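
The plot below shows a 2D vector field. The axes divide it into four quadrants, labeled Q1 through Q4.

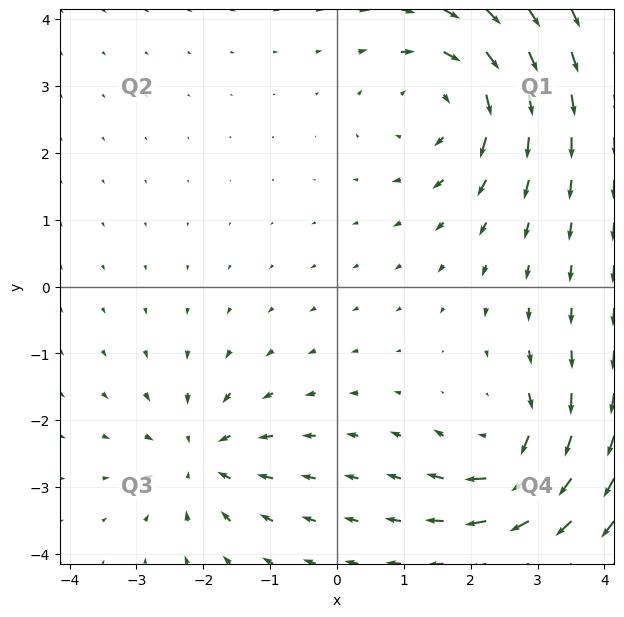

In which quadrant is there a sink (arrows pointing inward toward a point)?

The sink sits at approximately (-2.0, -2.5), which lies in quadrant Q3. The divergence there is about -5, negative as expected for a sink.

Q3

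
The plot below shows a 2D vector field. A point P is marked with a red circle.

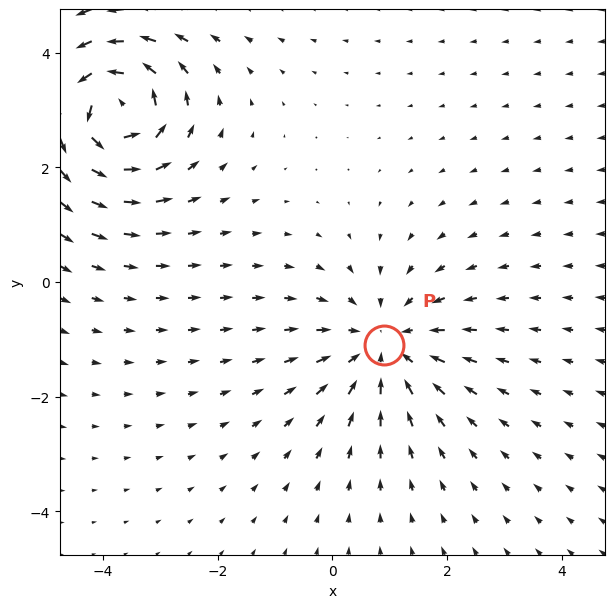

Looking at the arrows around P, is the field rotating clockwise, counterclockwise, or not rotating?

not rotating

Near P at (0.9, -1.1) the arrows show no circulation. The curl there is ≈0.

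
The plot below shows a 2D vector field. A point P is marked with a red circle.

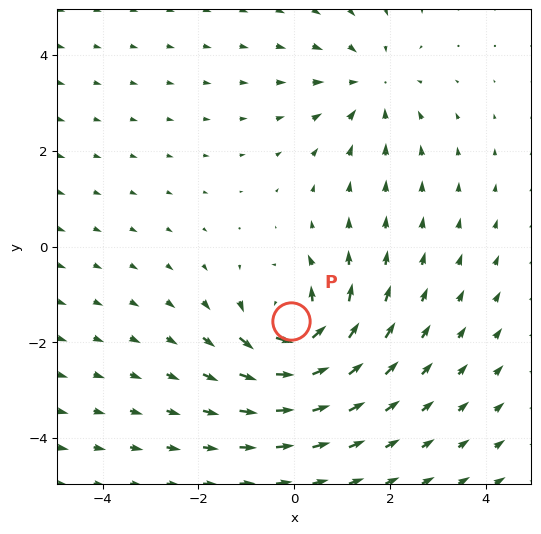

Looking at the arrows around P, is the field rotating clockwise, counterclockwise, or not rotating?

Near P at (-0.1, -1.6) the arrows circulate counterclockwise. The curl (z-component) there is about +6; positive curl means counterclockwise rotation.

counterclockwise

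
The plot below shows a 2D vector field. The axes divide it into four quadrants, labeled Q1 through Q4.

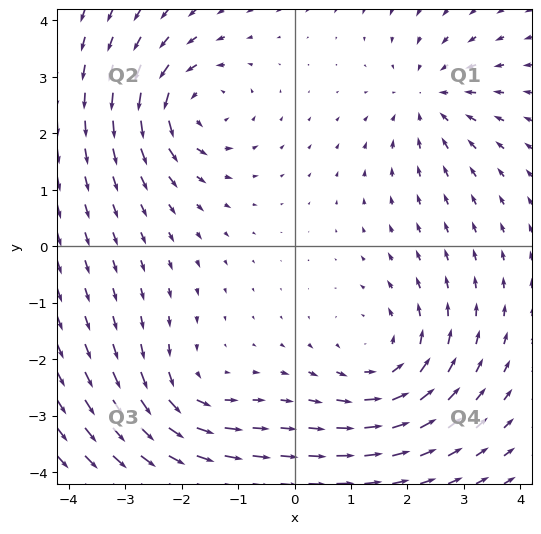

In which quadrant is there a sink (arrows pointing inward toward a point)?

Q1

The sink sits at approximately (2.4, 2.6), which lies in quadrant Q1. The divergence there is about -4, negative as expected for a sink.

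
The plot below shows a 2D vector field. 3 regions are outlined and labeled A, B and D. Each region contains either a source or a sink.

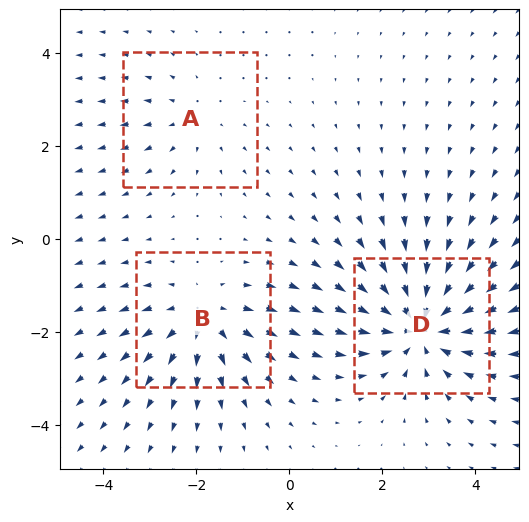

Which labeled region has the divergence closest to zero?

Divergence at each region's feature centre — A: about +2, B: about +3, D: about -5. Region A is closest to zero.

A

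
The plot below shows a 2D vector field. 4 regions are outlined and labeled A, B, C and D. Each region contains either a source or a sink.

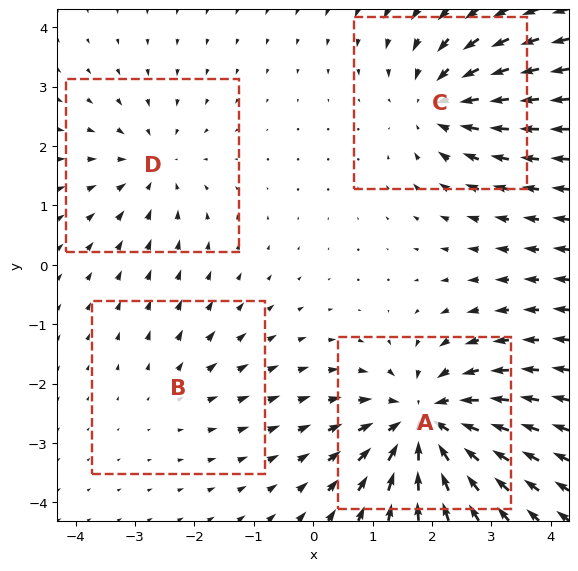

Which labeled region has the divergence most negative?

Divergence at each region's feature centre — A: about -7, B: about +2, C: about -5, D: about -3. Region A is most negative.

A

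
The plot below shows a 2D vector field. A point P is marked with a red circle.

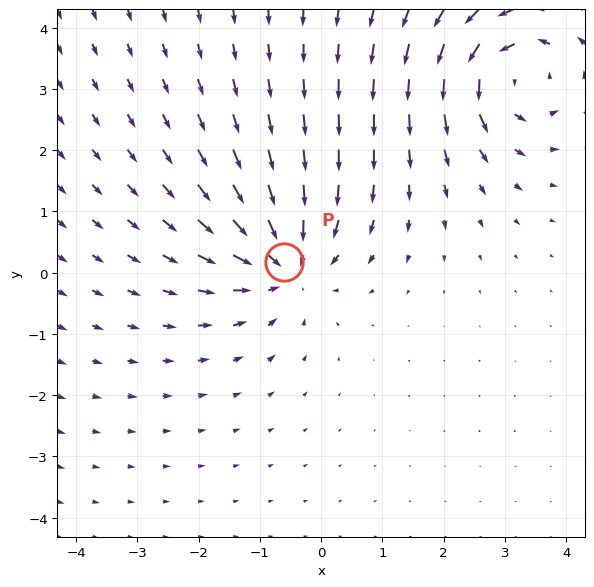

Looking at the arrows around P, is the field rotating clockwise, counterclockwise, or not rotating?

Near P at (-0.6, 0.2) the arrows show no circulation. The curl there is ≈0.

not rotating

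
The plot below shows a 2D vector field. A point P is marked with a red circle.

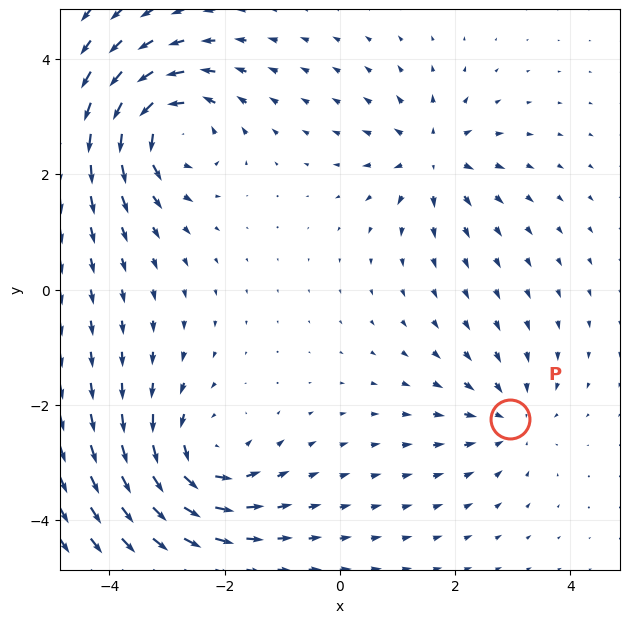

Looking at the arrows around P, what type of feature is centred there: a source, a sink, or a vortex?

sink

At P (2.9, -2.2) the arrows converge inward. Divergence about -4, curl ≈0 — negative divergence with near-zero curl is a sink.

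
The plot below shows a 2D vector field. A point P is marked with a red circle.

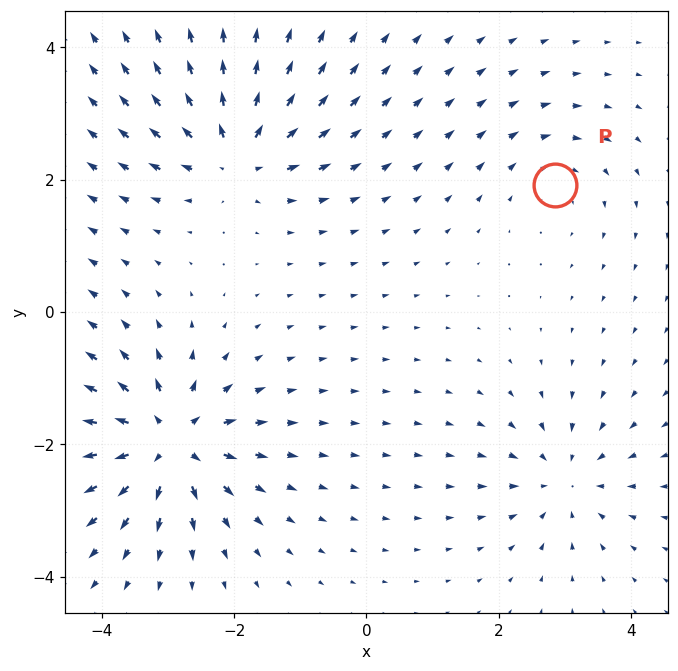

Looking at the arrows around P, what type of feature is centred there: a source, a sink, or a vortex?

At P (2.9, 1.9) the arrows circulate clockwise. Divergence ≈0, curl about -3 — near-zero divergence with nonzero curl is a vortex.

vortex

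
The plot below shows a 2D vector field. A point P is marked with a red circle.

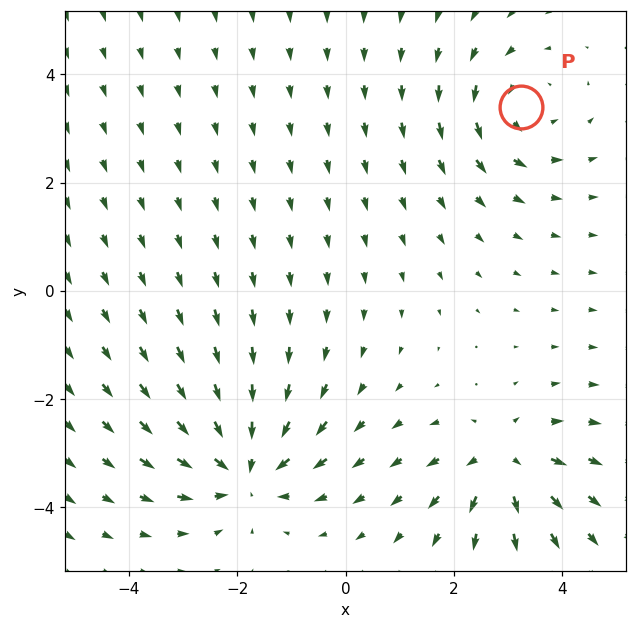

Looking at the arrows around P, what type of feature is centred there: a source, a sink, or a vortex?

At P (3.2, 3.4) the arrows circulate counterclockwise. Divergence ≈0, curl about +4 — near-zero divergence with nonzero curl is a vortex.

vortex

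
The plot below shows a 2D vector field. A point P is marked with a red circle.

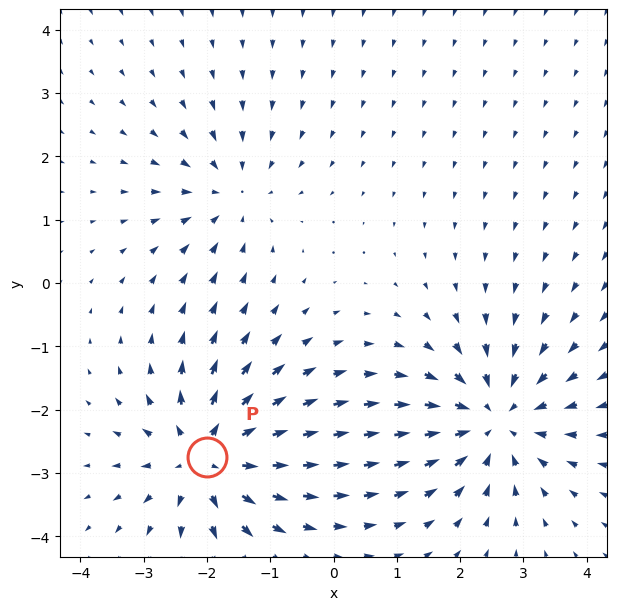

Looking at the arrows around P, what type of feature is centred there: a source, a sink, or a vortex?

At P (-2.0, -2.8) the arrows spread outward. Divergence about +6, curl ≈0 — positive divergence with near-zero curl is a source.

source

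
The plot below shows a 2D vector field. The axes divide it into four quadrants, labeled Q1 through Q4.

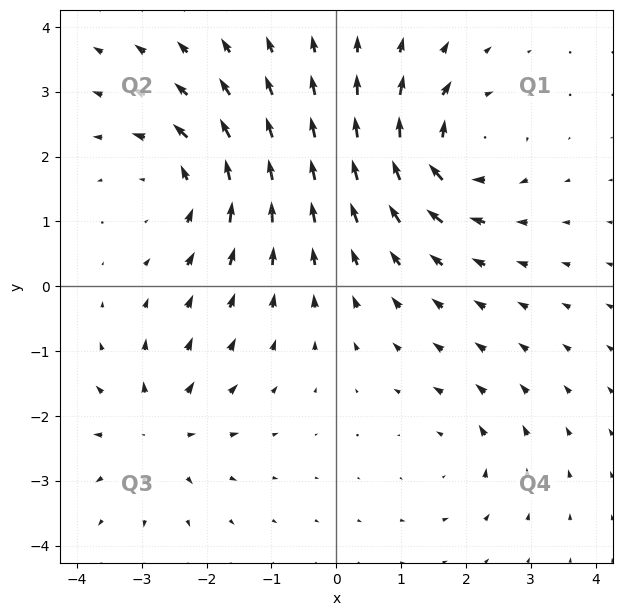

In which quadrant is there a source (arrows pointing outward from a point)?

Q3

The source sits at approximately (-2.8, -2.2), which lies in quadrant Q3. The divergence there is about +5, positive as expected for a source.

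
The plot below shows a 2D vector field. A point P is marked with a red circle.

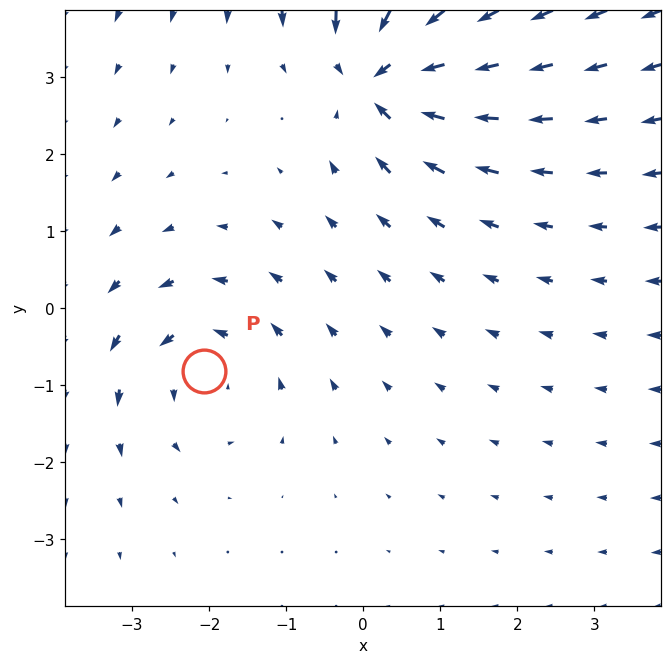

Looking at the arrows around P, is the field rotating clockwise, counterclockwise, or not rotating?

Near P at (-2.1, -0.8) the arrows circulate counterclockwise. The curl (z-component) there is about +3; positive curl means counterclockwise rotation.

counterclockwise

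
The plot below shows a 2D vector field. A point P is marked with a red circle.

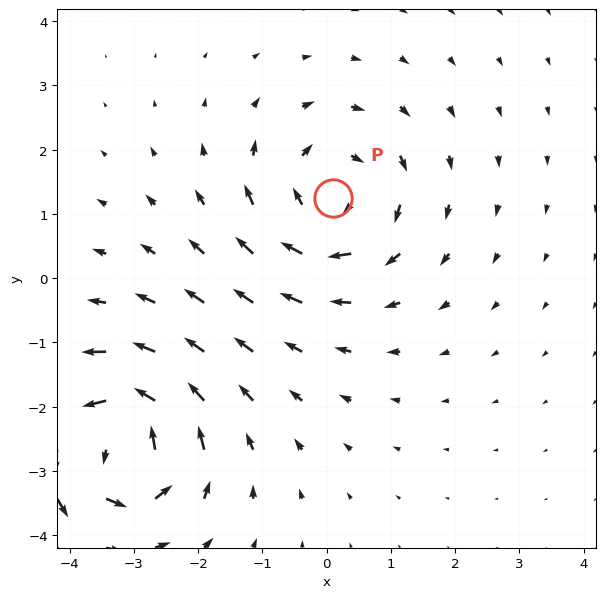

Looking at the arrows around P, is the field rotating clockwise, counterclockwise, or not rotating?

clockwise

Near P at (0.1, 1.3) the arrows circulate clockwise. The curl (z-component) there is about -4; negative curl means clockwise rotation.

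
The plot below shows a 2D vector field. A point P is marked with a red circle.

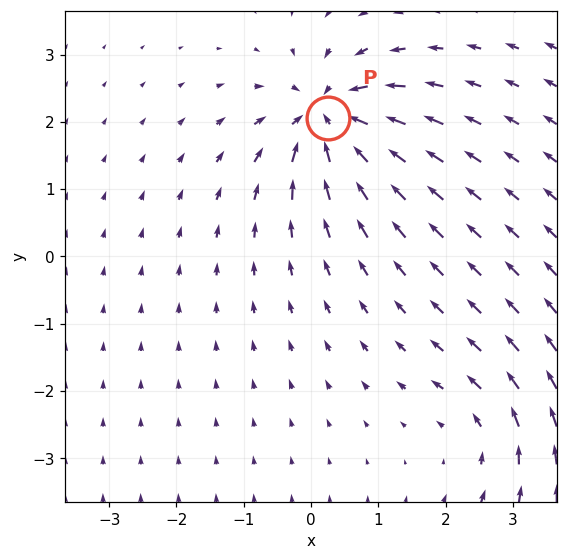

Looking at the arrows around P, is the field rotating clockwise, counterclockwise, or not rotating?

not rotating

Near P at (0.3, 2.1) the arrows show no circulation. The curl there is ≈0.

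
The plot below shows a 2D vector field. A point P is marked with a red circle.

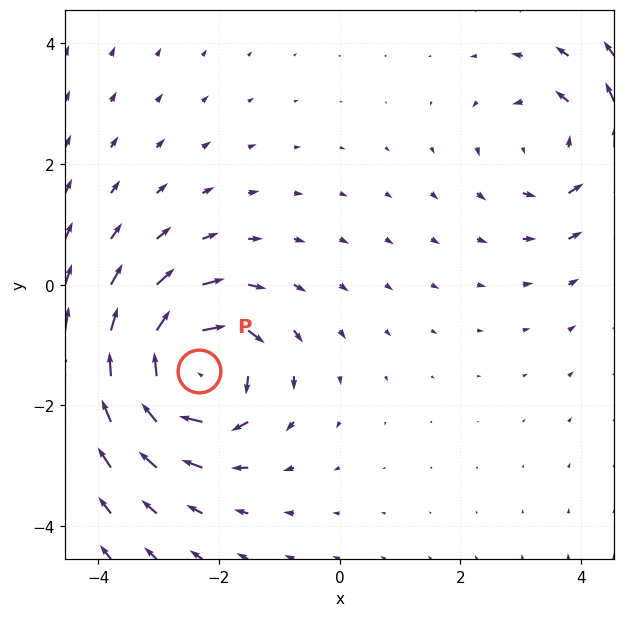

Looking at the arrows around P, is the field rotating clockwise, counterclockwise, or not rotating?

clockwise

Near P at (-2.3, -1.4) the arrows circulate clockwise. The curl (z-component) there is about -7; negative curl means clockwise rotation.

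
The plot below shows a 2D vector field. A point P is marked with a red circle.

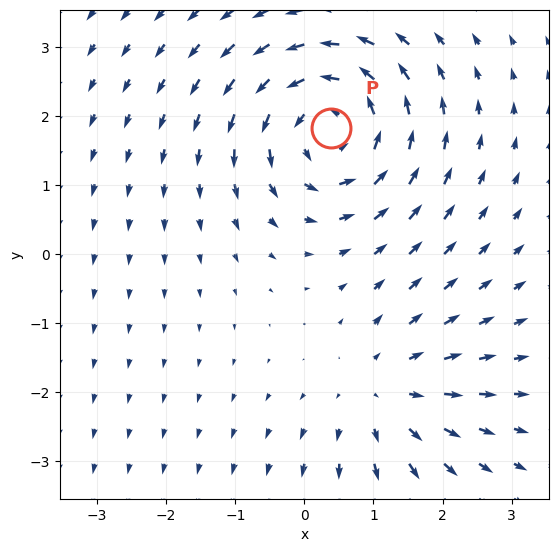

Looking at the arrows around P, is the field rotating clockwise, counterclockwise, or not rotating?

counterclockwise

Near P at (0.4, 1.8) the arrows circulate counterclockwise. The curl (z-component) there is about +5; positive curl means counterclockwise rotation.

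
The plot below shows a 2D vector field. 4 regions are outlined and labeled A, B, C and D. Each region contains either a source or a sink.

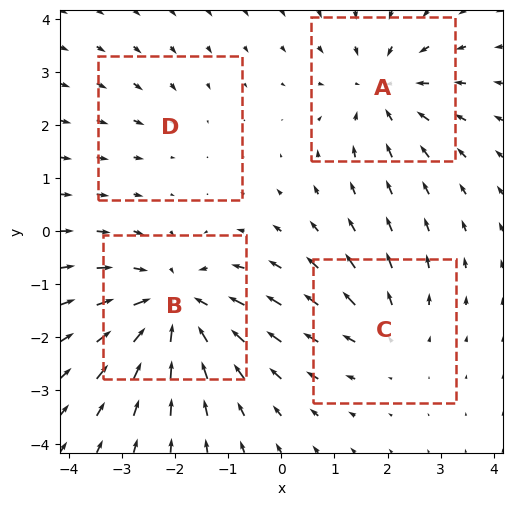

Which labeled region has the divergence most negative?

Divergence at each region's feature centre — A: about -4, B: about -6, C: about +3, D: about -2. Region B is most negative.

B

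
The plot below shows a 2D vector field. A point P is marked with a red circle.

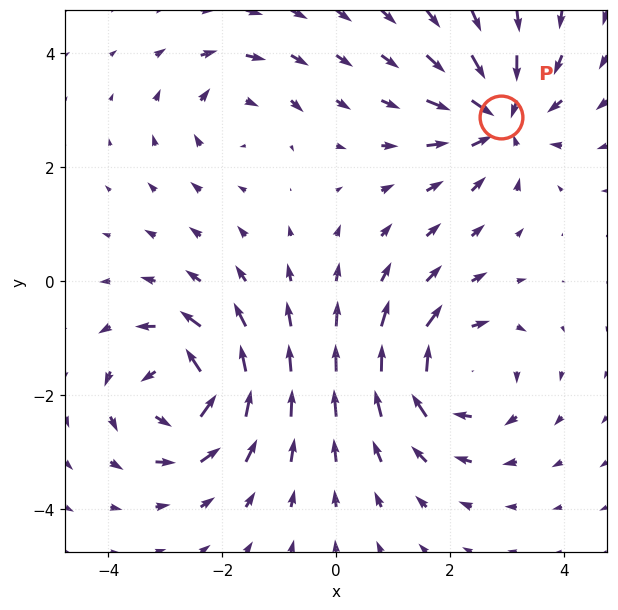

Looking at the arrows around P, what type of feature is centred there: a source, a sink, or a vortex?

At P (2.9, 2.9) the arrows converge inward. Divergence about -5, curl ≈0 — negative divergence with near-zero curl is a sink.

sink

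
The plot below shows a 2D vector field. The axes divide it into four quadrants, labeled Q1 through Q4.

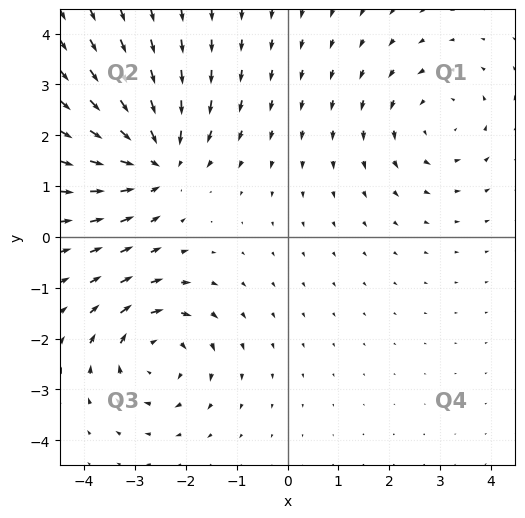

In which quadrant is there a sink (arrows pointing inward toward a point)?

Q2

The sink sits at approximately (-2.6, 1.5), which lies in quadrant Q2. The divergence there is about -5, negative as expected for a sink.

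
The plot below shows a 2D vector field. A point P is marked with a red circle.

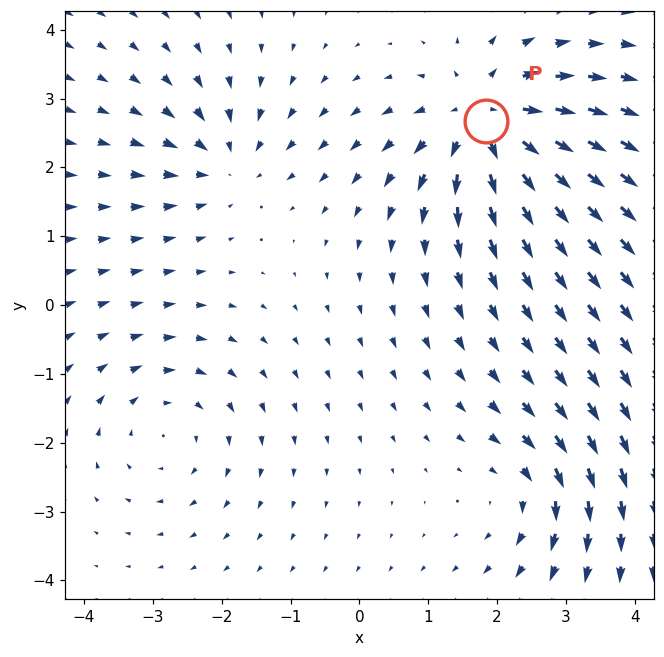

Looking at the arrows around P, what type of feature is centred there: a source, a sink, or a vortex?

source

At P (1.8, 2.7) the arrows spread outward. Divergence about +6, curl ≈0 — positive divergence with near-zero curl is a source.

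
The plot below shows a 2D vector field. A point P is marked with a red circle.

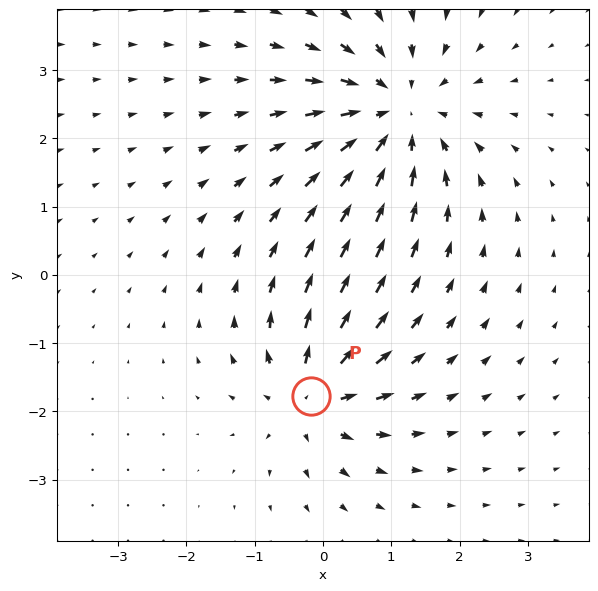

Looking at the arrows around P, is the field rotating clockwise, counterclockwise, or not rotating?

Near P at (-0.2, -1.8) the arrows show no circulation. The curl there is ≈0.

not rotating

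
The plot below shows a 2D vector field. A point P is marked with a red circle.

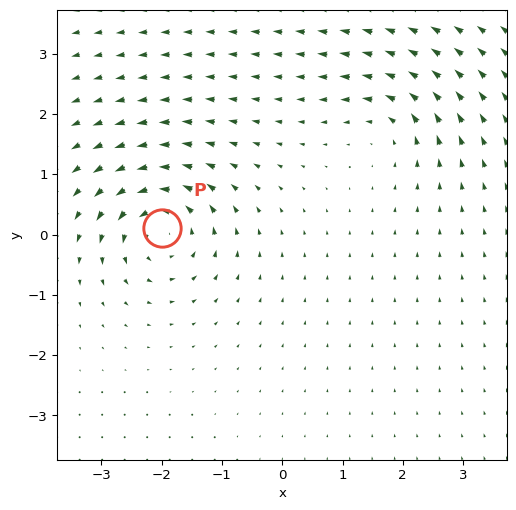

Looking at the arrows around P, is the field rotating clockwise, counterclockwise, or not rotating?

counterclockwise

Near P at (-2.0, 0.1) the arrows circulate counterclockwise. The curl (z-component) there is about +6; positive curl means counterclockwise rotation.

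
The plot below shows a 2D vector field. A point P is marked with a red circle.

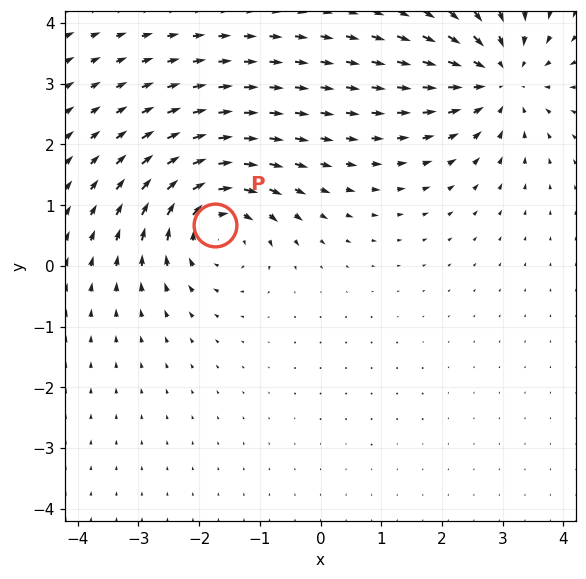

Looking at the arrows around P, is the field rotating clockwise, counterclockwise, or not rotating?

clockwise

Near P at (-1.7, 0.7) the arrows circulate clockwise. The curl (z-component) there is about -4; negative curl means clockwise rotation.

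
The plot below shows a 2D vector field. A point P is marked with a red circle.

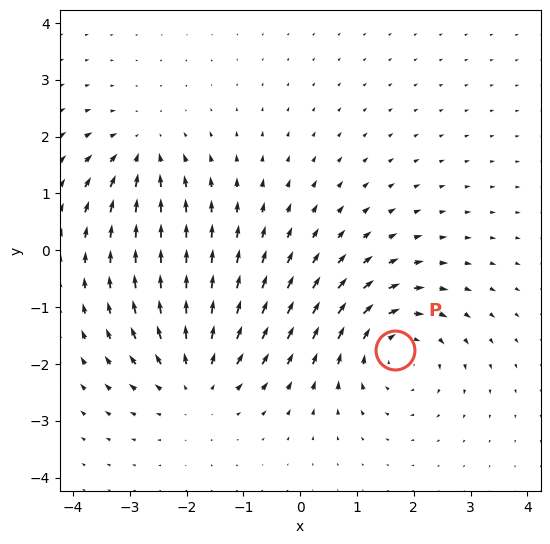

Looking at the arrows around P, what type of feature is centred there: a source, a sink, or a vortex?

vortex

At P (1.7, -1.8) the arrows circulate clockwise. Divergence ≈0, curl about -4 — near-zero divergence with nonzero curl is a vortex.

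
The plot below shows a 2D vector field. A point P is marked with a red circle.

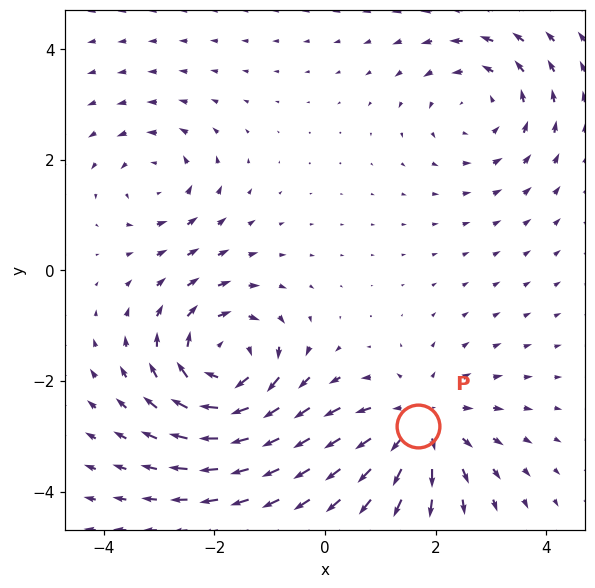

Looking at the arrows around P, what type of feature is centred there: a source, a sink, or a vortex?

At P (1.7, -2.8) the arrows spread outward. Divergence about +4, curl ≈0 — positive divergence with near-zero curl is a source.

source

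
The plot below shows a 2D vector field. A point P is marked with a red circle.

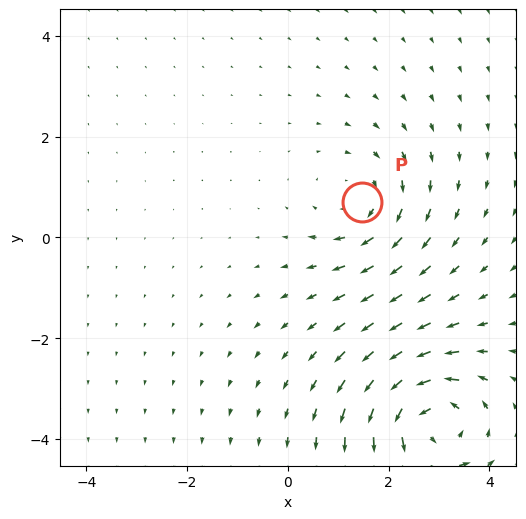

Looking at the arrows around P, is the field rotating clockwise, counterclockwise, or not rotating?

clockwise

Near P at (1.5, 0.7) the arrows circulate clockwise. The curl (z-component) there is about -3; negative curl means clockwise rotation.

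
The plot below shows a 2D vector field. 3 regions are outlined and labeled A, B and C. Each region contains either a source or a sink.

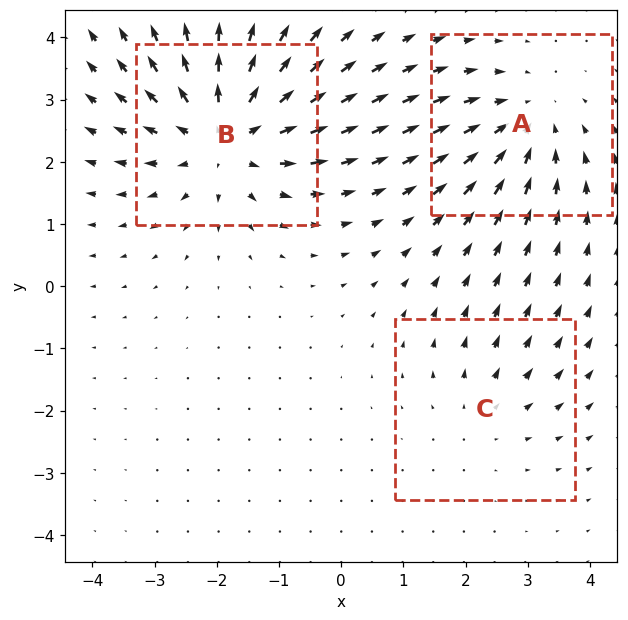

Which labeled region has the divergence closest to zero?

C

Divergence at each region's feature centre — A: about -3, B: about +4, C: about +2. Region C is closest to zero.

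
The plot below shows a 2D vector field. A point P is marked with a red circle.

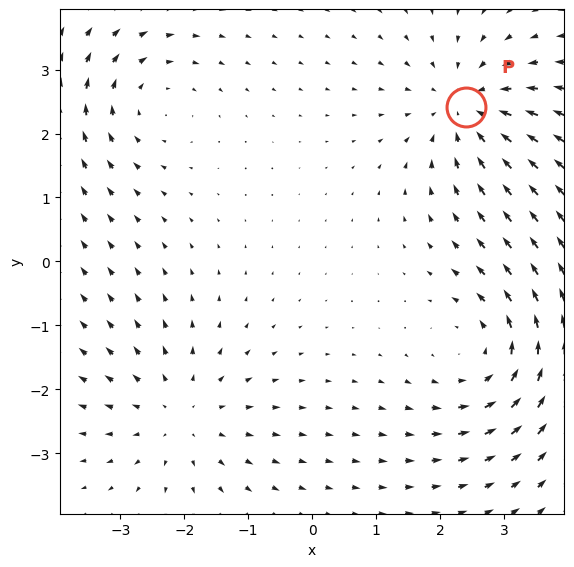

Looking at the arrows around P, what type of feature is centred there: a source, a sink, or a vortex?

sink

At P (2.4, 2.4) the arrows converge inward. Divergence about -4, curl ≈0 — negative divergence with near-zero curl is a sink.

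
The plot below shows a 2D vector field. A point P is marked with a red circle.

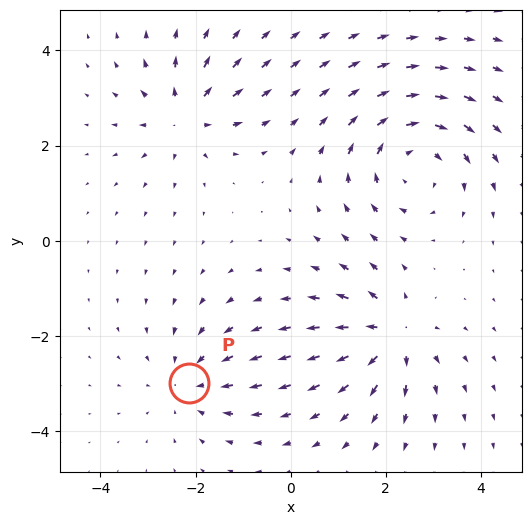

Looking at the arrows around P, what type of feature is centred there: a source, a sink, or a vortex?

sink

At P (-2.1, -3.0) the arrows converge inward. Divergence about -3, curl ≈0 — negative divergence with near-zero curl is a sink.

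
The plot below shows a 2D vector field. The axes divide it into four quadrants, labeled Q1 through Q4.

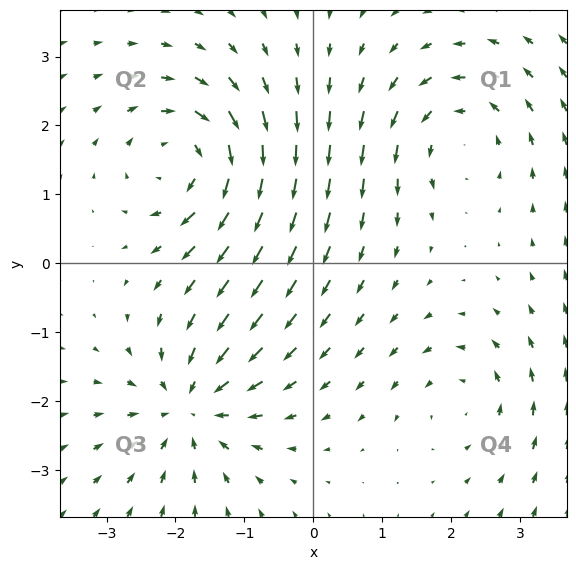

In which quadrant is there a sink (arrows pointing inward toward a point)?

The sink sits at approximately (-1.8, -2.1), which lies in quadrant Q3. The divergence there is about -5, negative as expected for a sink.

Q3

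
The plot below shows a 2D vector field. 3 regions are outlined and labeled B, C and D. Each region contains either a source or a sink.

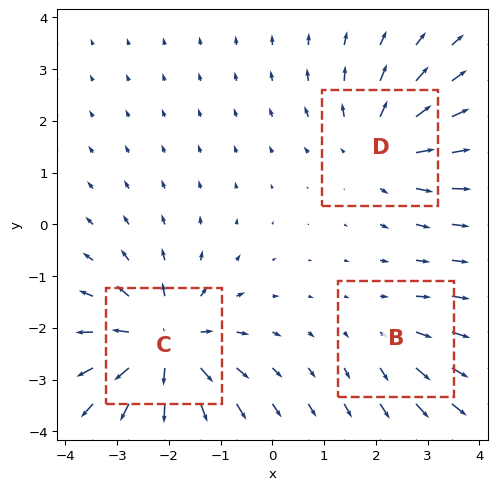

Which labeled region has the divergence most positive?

Divergence at each region's feature centre — B: about +2, C: about +4, D: about +3. Region C is most positive.

C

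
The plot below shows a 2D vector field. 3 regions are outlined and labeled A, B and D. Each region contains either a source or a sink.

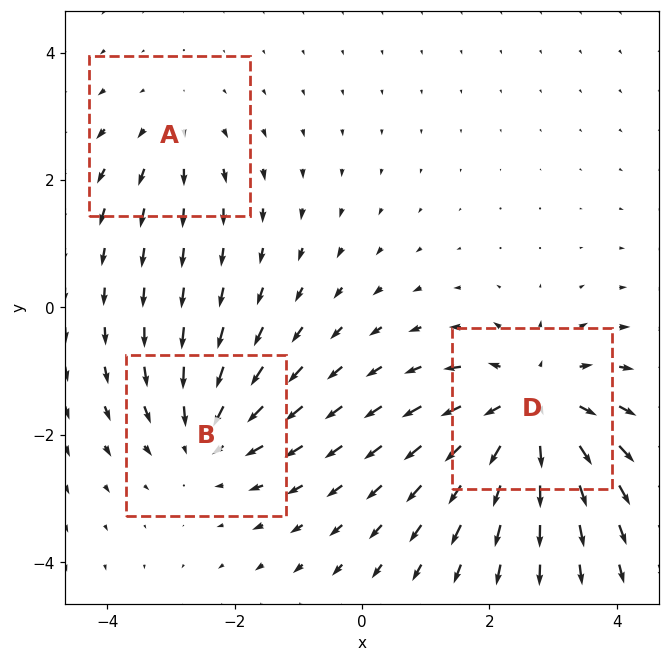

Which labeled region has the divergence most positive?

D

Divergence at each region's feature centre — A: about +2, B: about -3, D: about +5. Region D is most positive.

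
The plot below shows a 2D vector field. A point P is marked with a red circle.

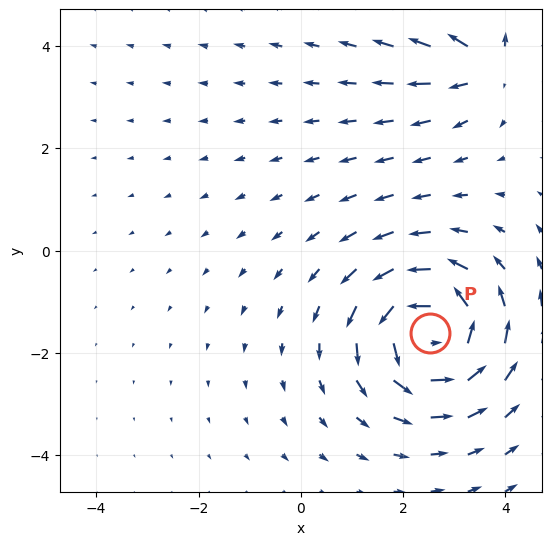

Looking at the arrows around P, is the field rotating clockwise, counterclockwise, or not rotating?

Near P at (2.5, -1.6) the arrows circulate counterclockwise. The curl (z-component) there is about +6; positive curl means counterclockwise rotation.

counterclockwise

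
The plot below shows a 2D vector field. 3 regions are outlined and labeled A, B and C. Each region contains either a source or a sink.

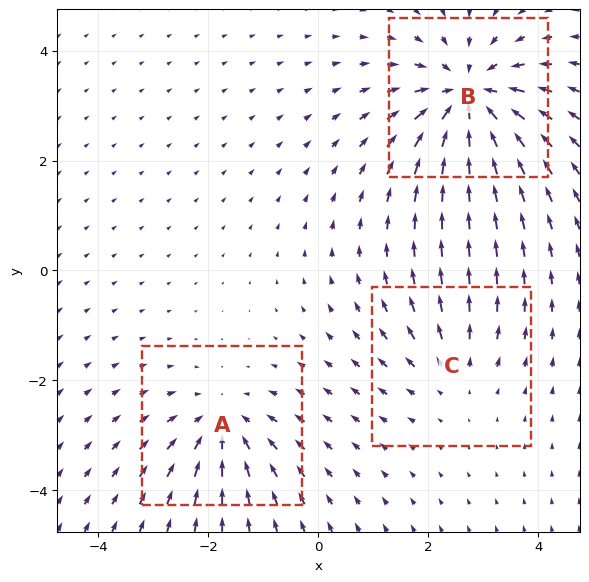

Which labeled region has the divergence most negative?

Divergence at each region's feature centre — A: about -3, B: about -5, C: about +2. Region B is most negative.

B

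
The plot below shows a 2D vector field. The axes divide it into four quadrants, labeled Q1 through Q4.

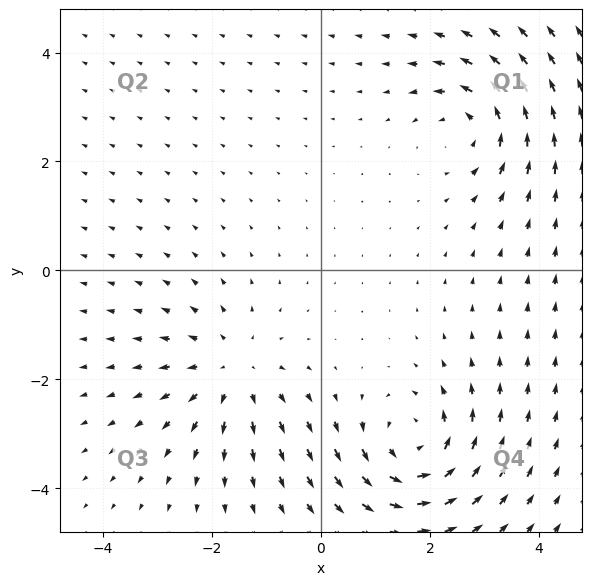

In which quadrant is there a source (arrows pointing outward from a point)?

Q3

The source sits at approximately (-1.6, -1.8), which lies in quadrant Q3. The divergence there is about +4, positive as expected for a source.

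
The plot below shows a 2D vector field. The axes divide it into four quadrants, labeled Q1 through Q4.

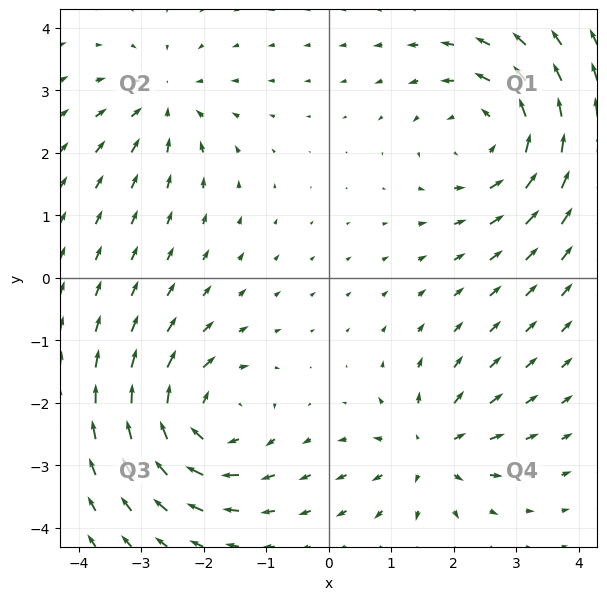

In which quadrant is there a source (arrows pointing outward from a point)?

Q4

The source sits at approximately (1.6, -2.8), which lies in quadrant Q4. The divergence there is about +5, positive as expected for a source.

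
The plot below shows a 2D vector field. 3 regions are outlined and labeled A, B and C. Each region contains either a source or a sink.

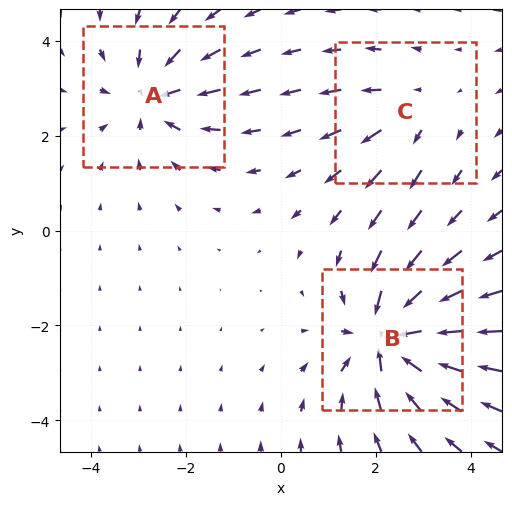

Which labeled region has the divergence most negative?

Divergence at each region's feature centre — A: about -3, B: about -4, C: about +2. Region B is most negative.

B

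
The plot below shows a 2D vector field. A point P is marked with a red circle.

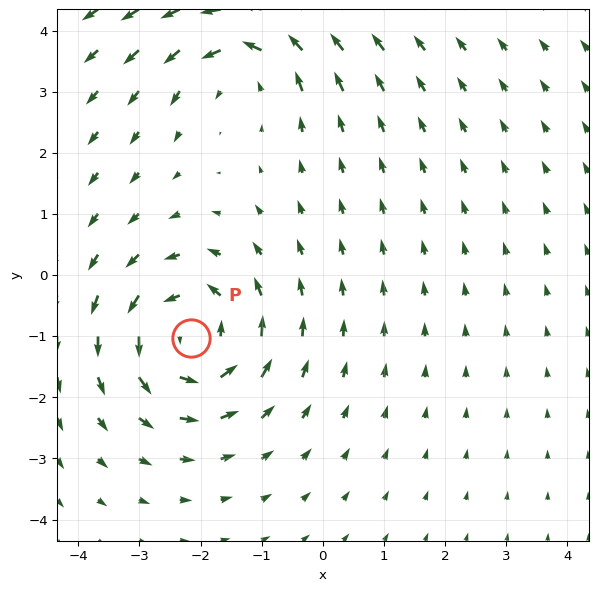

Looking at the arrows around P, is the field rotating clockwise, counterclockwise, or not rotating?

counterclockwise

Near P at (-2.1, -1.0) the arrows circulate counterclockwise. The curl (z-component) there is about +4; positive curl means counterclockwise rotation.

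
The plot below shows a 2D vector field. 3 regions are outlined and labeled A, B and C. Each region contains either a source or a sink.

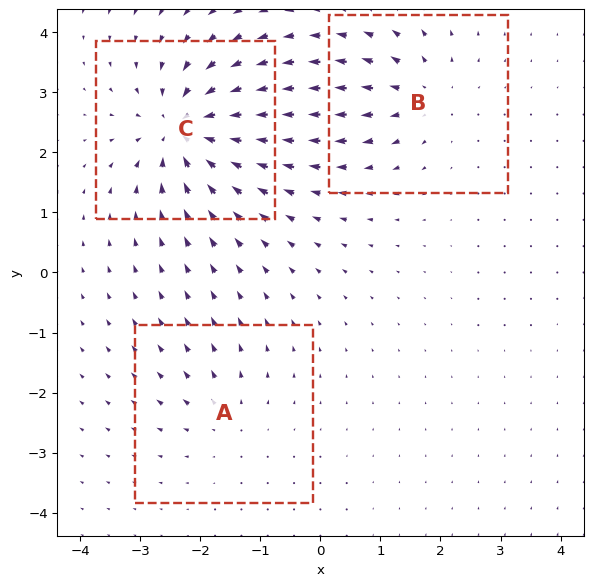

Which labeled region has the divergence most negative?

Divergence at each region's feature centre — A: about +2, B: about +4, C: about -6. Region C is most negative.

C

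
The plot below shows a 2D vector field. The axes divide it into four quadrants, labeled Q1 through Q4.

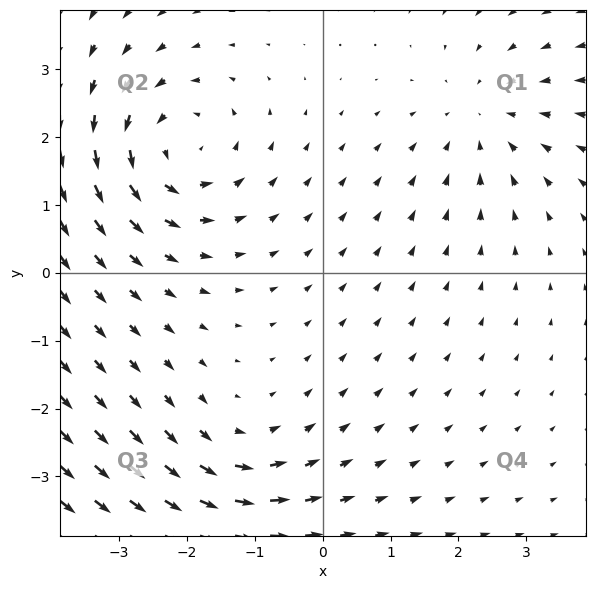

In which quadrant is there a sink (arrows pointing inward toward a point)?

The sink sits at approximately (2.4, 2.3), which lies in quadrant Q1. The divergence there is about -2, negative as expected for a sink.

Q1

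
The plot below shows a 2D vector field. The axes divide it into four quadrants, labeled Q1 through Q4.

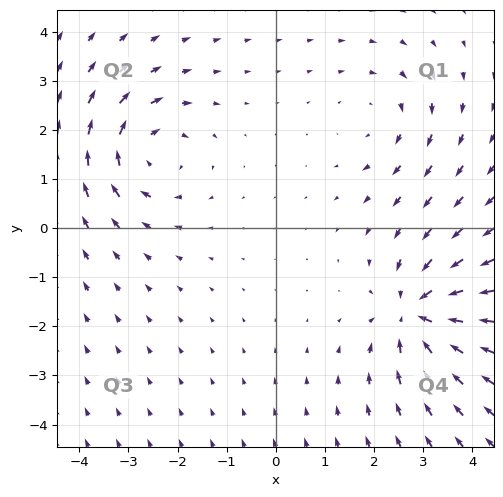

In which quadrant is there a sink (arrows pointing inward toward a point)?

The sink sits at approximately (2.9, -1.7), which lies in quadrant Q4. The divergence there is about -5, negative as expected for a sink.

Q4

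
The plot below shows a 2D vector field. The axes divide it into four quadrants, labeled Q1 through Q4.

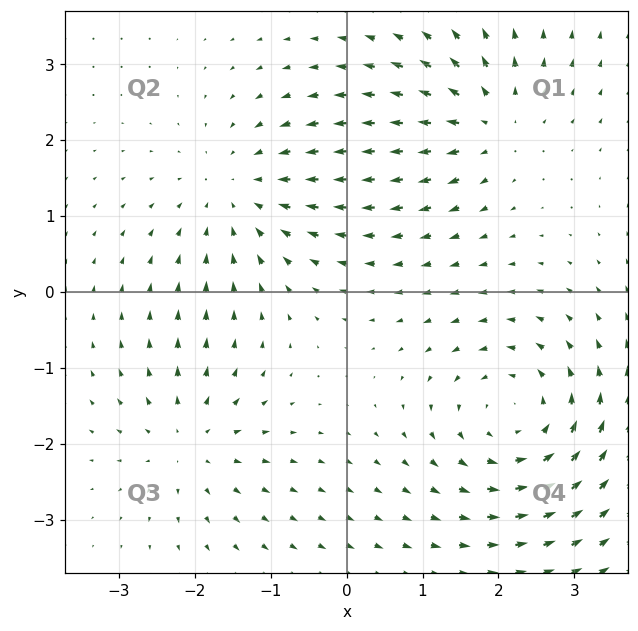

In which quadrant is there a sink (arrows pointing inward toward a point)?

Q2

The sink sits at approximately (-1.4, 1.3), which lies in quadrant Q2. The divergence there is about -4, negative as expected for a sink.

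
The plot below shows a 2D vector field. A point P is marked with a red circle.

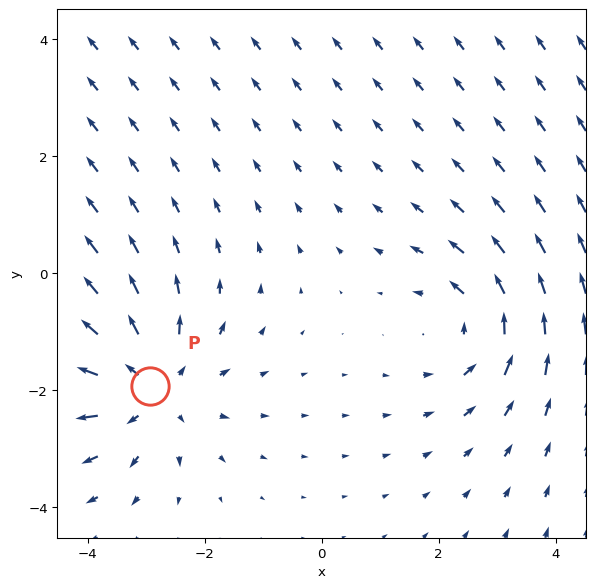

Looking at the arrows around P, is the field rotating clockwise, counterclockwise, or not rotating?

not rotating

Near P at (-2.9, -1.9) the arrows show no circulation. The curl there is ≈0.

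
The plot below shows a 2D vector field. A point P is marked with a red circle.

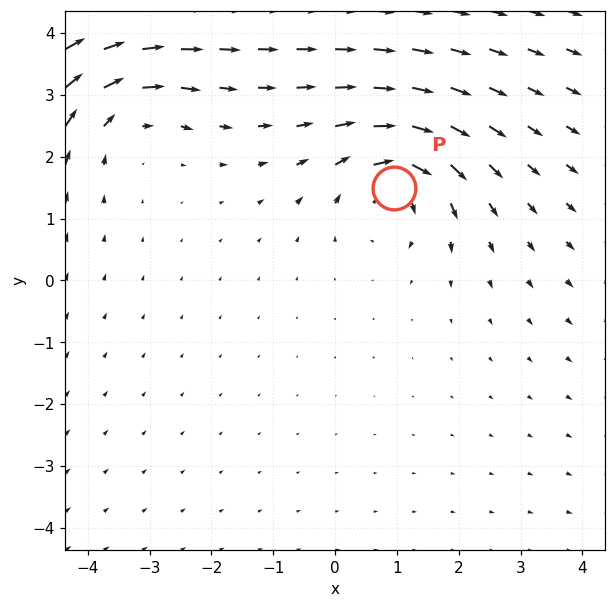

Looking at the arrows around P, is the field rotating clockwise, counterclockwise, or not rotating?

Near P at (0.9, 1.5) the arrows circulate clockwise. The curl (z-component) there is about -4; negative curl means clockwise rotation.

clockwise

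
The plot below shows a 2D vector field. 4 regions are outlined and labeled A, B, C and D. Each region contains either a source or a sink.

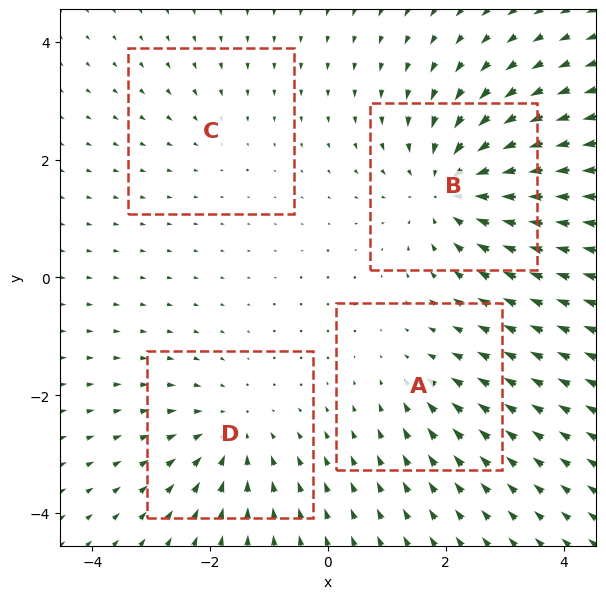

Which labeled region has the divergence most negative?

Divergence at each region's feature centre — A: about -3, B: about -6, C: about -2, D: about -4. Region B is most negative.

B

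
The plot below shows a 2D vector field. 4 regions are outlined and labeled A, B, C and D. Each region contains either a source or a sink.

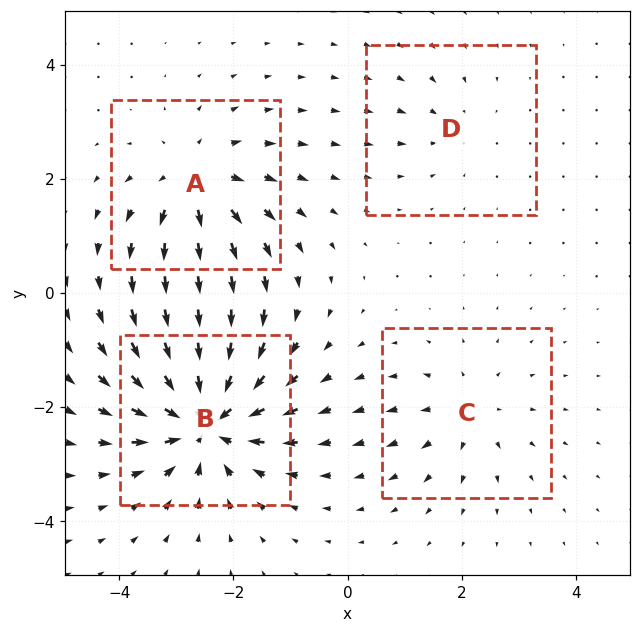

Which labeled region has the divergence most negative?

Divergence at each region's feature centre — A: about +5, B: about -8, C: about +3, D: about -2. Region B is most negative.

B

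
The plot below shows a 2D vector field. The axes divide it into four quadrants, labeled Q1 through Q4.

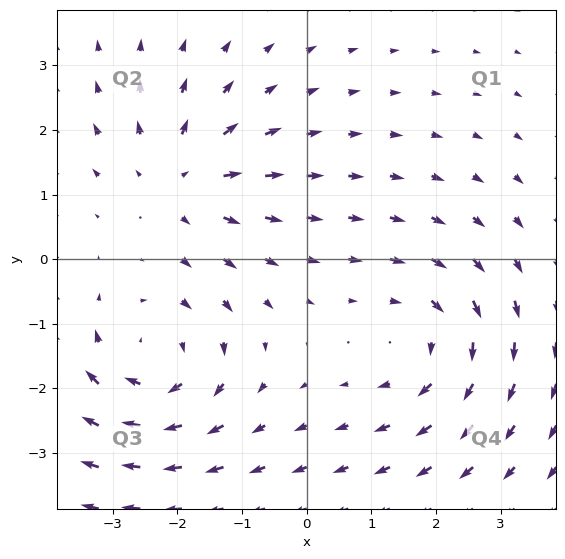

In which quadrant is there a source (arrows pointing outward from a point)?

Q2

The source sits at approximately (-1.9, 1.3), which lies in quadrant Q2. The divergence there is about +3, positive as expected for a source.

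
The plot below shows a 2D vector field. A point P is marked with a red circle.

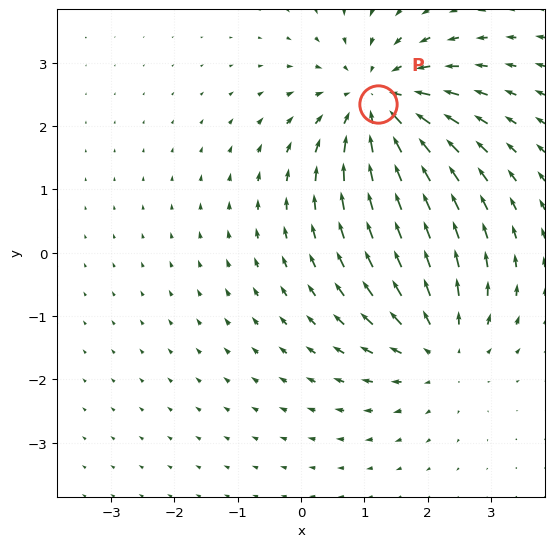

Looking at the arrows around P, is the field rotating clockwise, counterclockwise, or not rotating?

Near P at (1.2, 2.3) the arrows show no circulation. The curl there is ≈0.

not rotating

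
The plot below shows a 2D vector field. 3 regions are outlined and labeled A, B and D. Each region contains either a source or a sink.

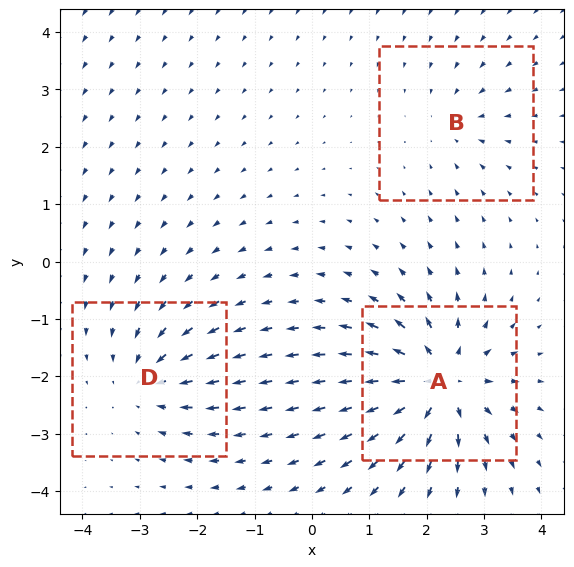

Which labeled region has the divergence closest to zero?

B

Divergence at each region's feature centre — A: about +6, B: about -2, D: about -4. Region B is closest to zero.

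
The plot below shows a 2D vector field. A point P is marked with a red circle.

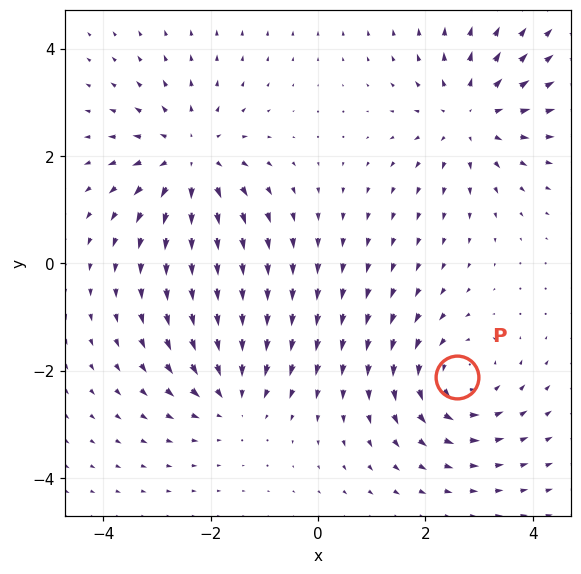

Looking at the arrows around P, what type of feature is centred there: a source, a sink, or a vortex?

vortex

At P (2.6, -2.1) the arrows circulate counterclockwise. Divergence ≈0, curl about +4 — near-zero divergence with nonzero curl is a vortex.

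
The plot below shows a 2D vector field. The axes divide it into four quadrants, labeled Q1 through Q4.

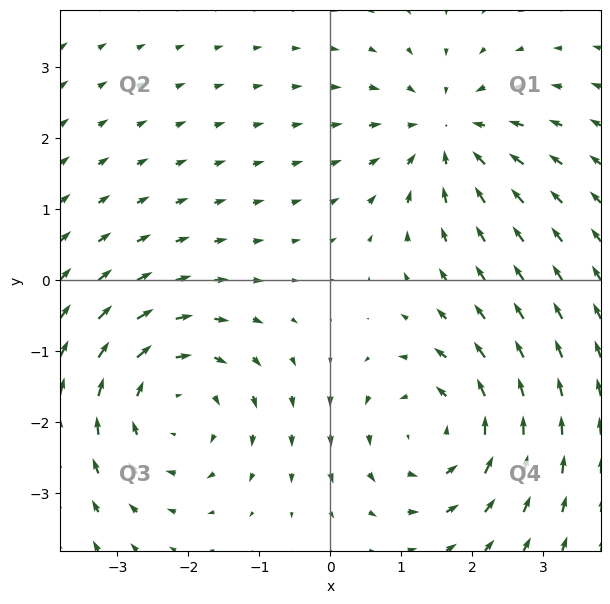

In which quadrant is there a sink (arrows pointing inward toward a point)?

The sink sits at approximately (1.6, 2.1), which lies in quadrant Q1. The divergence there is about -4, negative as expected for a sink.

Q1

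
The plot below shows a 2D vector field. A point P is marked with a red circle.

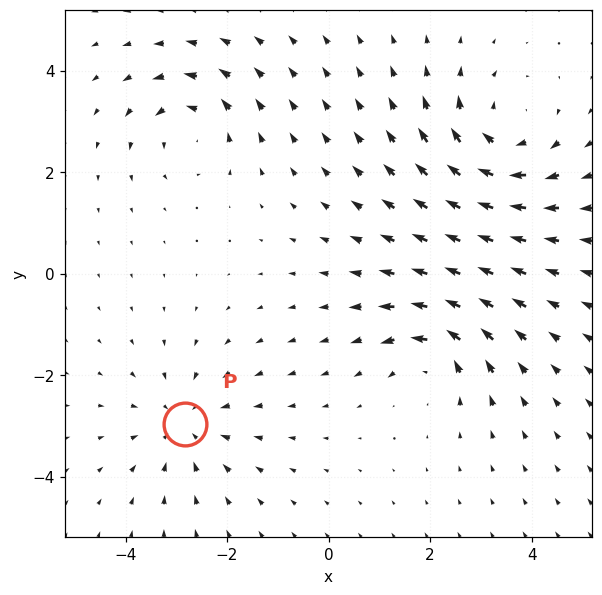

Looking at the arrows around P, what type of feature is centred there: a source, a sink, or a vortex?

At P (-2.8, -3.0) the arrows converge inward. Divergence about -3, curl ≈0 — negative divergence with near-zero curl is a sink.

sink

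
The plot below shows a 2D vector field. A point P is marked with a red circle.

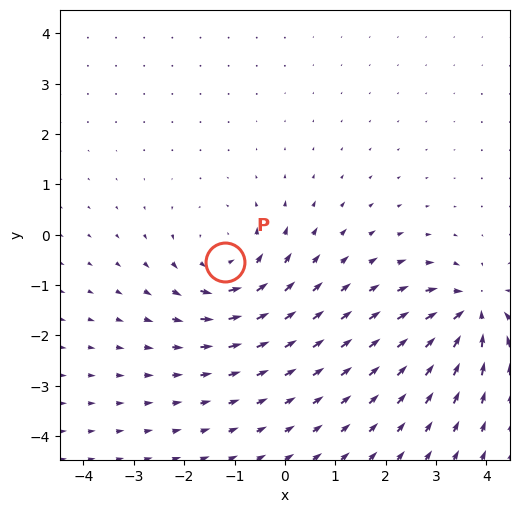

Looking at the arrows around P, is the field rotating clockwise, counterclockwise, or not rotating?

counterclockwise

Near P at (-1.2, -0.6) the arrows circulate counterclockwise. The curl (z-component) there is about +3; positive curl means counterclockwise rotation.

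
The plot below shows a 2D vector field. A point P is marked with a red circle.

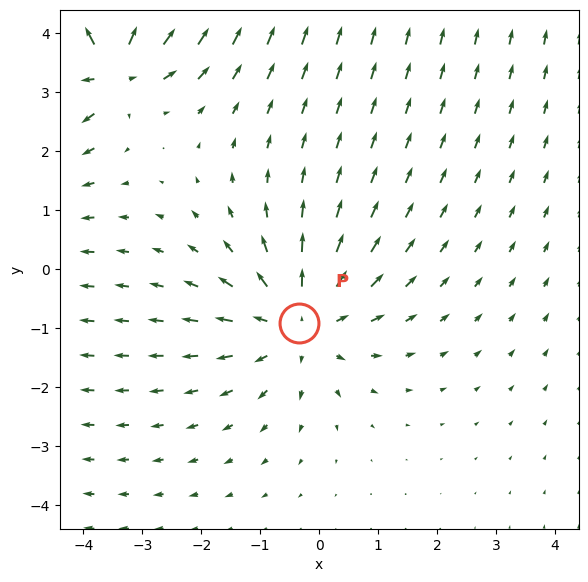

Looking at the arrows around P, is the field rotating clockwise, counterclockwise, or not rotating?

not rotating

Near P at (-0.3, -0.9) the arrows show no circulation. The curl there is ≈0.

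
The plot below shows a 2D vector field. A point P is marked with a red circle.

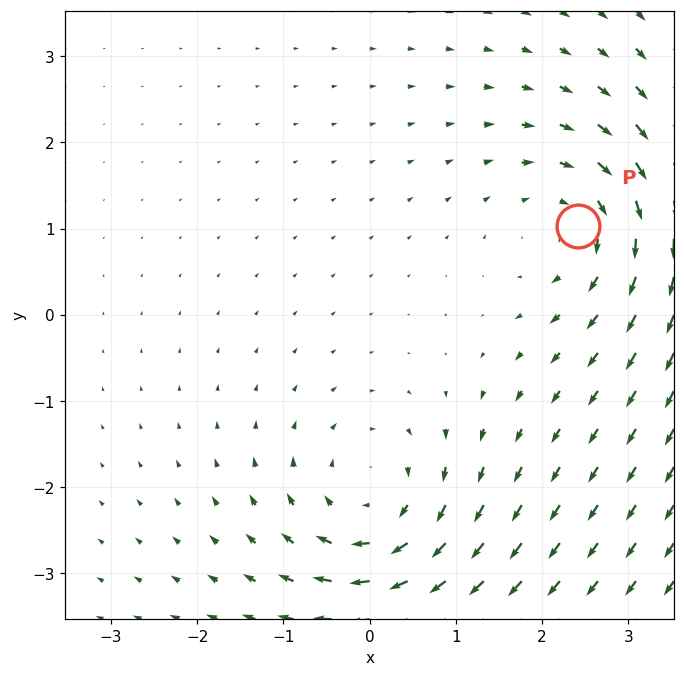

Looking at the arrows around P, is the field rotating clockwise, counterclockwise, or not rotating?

Near P at (2.4, 1.0) the arrows circulate clockwise. The curl (z-component) there is about -4; negative curl means clockwise rotation.

clockwise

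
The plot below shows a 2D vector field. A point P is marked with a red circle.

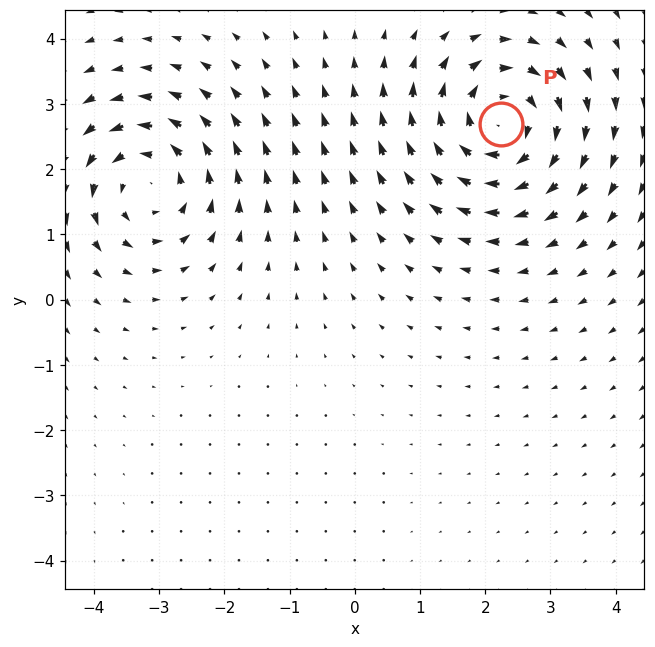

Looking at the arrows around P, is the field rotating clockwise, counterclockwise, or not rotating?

clockwise

Near P at (2.2, 2.7) the arrows circulate clockwise. The curl (z-component) there is about -6; negative curl means clockwise rotation.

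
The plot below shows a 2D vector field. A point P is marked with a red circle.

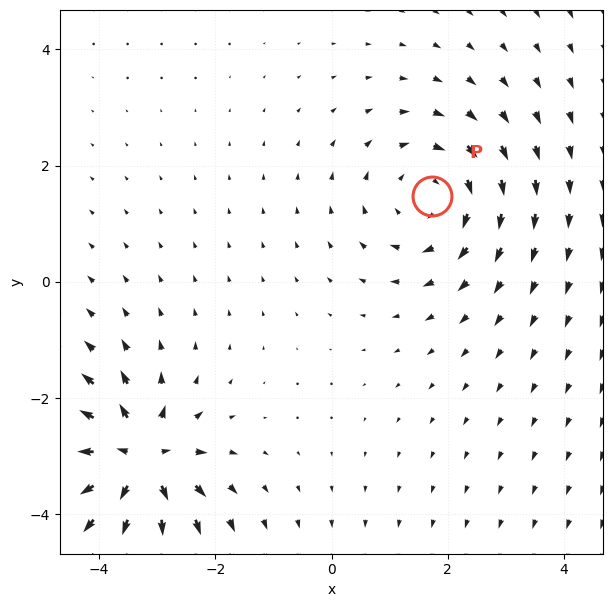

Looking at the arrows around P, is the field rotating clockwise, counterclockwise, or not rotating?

Near P at (1.7, 1.5) the arrows circulate clockwise. The curl (z-component) there is about -3; negative curl means clockwise rotation.

clockwise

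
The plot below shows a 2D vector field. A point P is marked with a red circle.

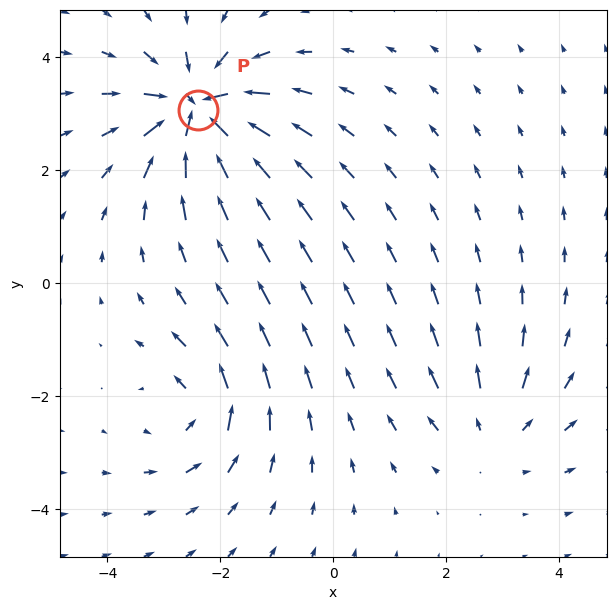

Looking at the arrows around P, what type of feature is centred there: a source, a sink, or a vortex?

At P (-2.4, 3.1) the arrows converge inward. Divergence about -7, curl ≈0 — negative divergence with near-zero curl is a sink.

sink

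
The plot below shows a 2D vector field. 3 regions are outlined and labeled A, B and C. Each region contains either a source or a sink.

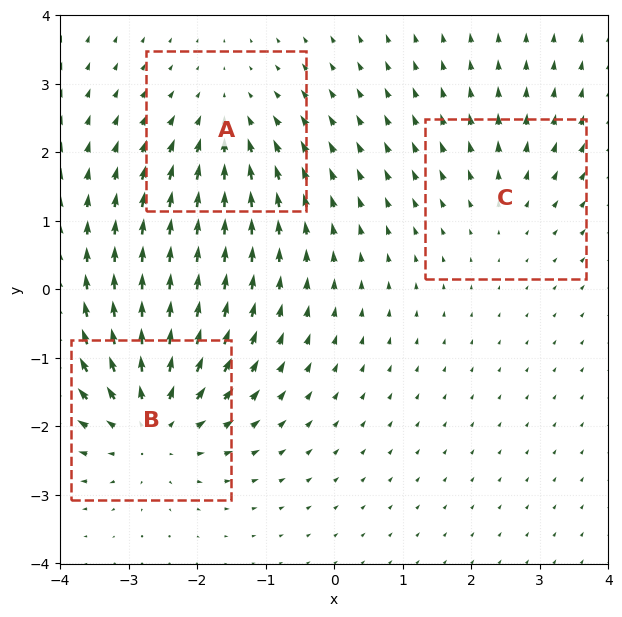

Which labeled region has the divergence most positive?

B

Divergence at each region's feature centre — A: about -3, B: about +5, C: about +2. Region B is most positive.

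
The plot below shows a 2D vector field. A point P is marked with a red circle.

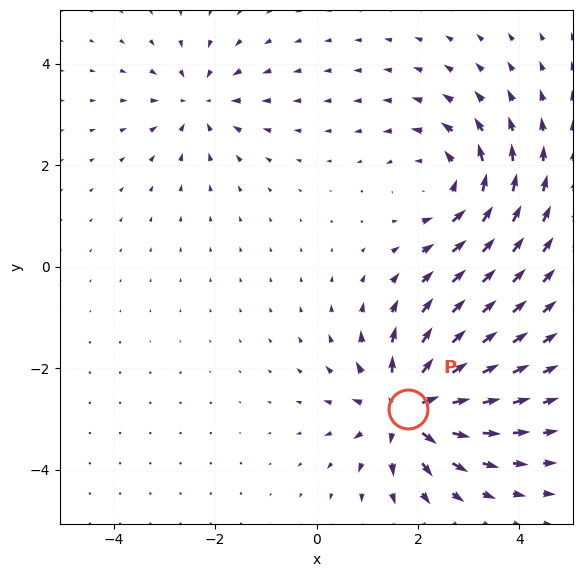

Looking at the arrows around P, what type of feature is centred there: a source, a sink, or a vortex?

source

At P (1.8, -2.8) the arrows spread outward. Divergence about +6, curl ≈0 — positive divergence with near-zero curl is a source.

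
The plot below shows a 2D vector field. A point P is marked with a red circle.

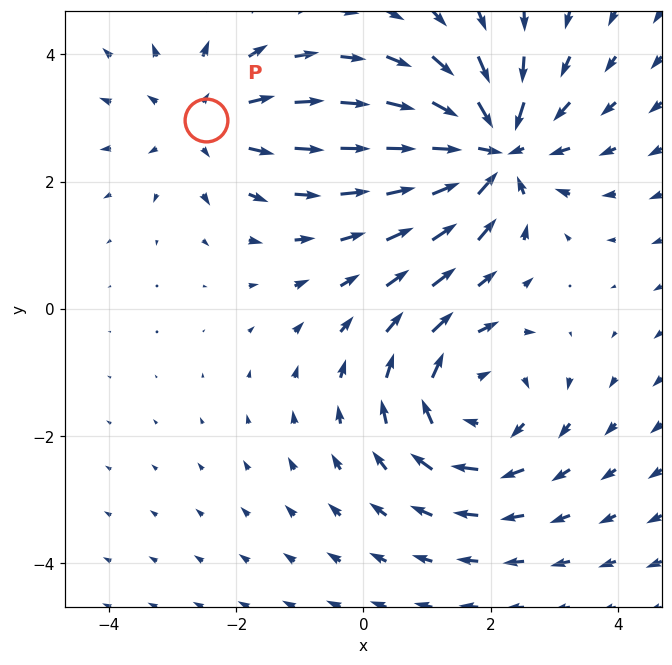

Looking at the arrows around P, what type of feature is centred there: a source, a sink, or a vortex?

source

At P (-2.5, 3.0) the arrows spread outward. Divergence about +2, curl ≈0 — positive divergence with near-zero curl is a source.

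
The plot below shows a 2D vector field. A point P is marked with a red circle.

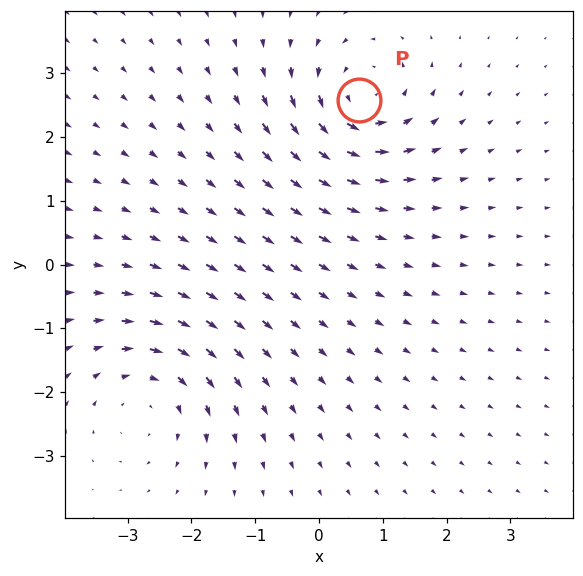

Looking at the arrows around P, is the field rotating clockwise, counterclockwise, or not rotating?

Near P at (0.6, 2.6) the arrows circulate counterclockwise. The curl (z-component) there is about +6; positive curl means counterclockwise rotation.

counterclockwise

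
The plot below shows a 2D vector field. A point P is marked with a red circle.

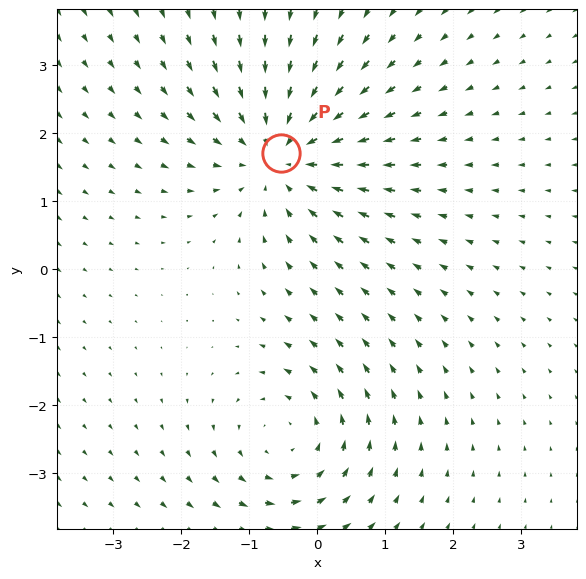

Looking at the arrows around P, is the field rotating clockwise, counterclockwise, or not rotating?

not rotating

Near P at (-0.5, 1.7) the arrows show no circulation. The curl there is ≈0.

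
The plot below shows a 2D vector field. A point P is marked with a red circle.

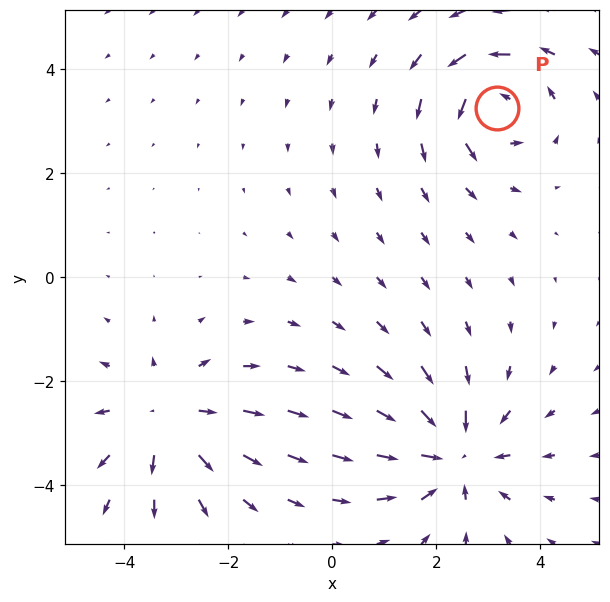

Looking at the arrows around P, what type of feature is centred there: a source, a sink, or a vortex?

vortex

At P (3.2, 3.3) the arrows circulate counterclockwise. Divergence ≈0, curl about +6 — near-zero divergence with nonzero curl is a vortex.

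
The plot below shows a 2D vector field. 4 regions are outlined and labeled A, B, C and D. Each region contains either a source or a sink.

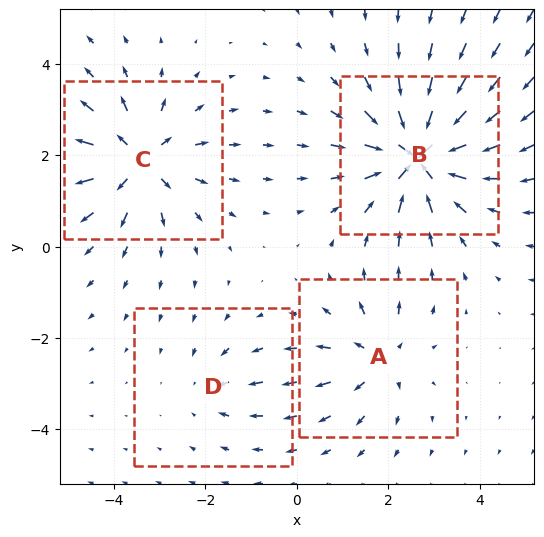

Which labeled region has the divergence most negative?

B

Divergence at each region's feature centre — A: about +4, B: about -8, C: about +6, D: about -2. Region B is most negative.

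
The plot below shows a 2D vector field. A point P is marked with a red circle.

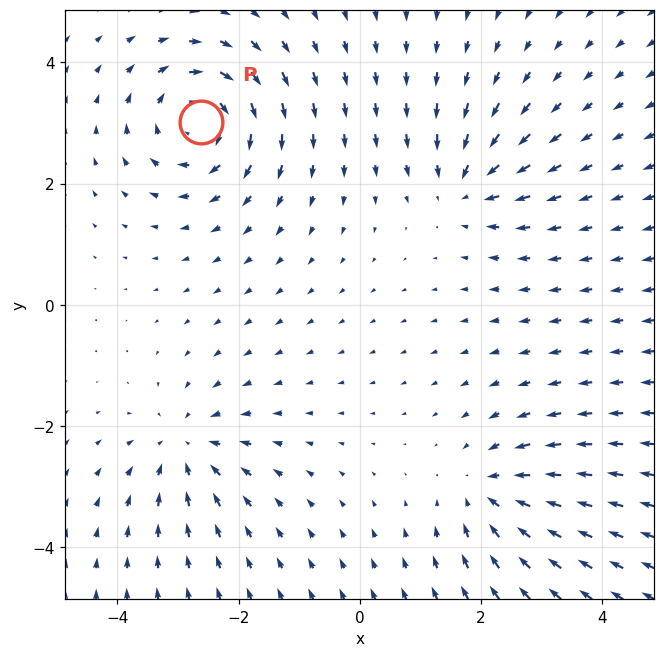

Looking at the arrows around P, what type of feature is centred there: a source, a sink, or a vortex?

At P (-2.6, 3.0) the arrows circulate clockwise. Divergence ≈0, curl about -5 — near-zero divergence with nonzero curl is a vortex.

vortex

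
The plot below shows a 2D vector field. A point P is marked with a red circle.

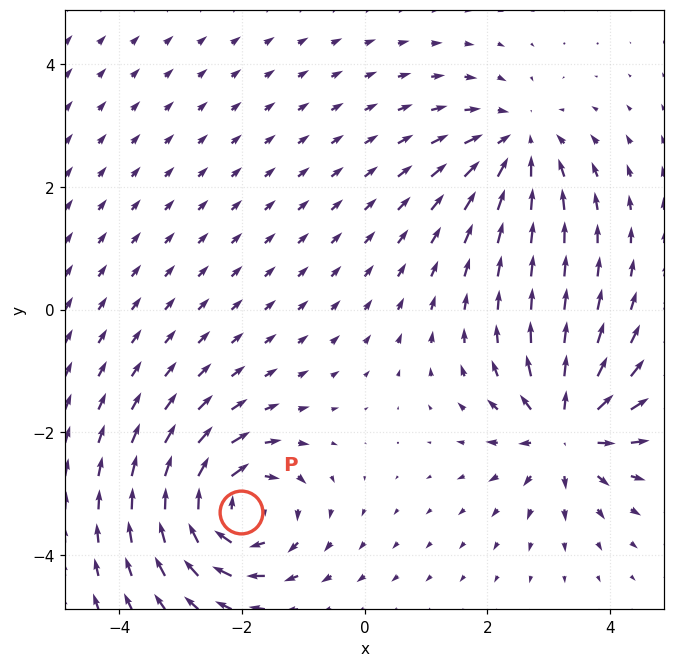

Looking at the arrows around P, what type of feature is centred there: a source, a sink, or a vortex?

vortex

At P (-2.0, -3.3) the arrows circulate clockwise. Divergence ≈0, curl about -6 — near-zero divergence with nonzero curl is a vortex.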